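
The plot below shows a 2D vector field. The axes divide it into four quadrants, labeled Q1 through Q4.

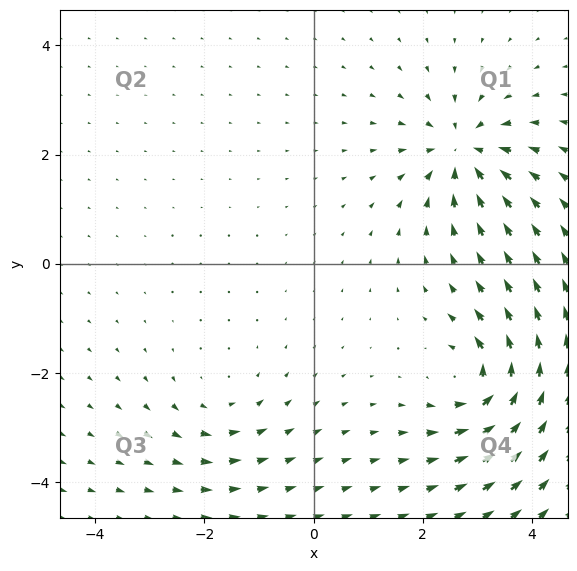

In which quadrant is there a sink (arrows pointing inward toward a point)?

Q1

The sink sits at approximately (2.7, 2.1), which lies in quadrant Q1. The divergence there is about -5, negative as expected for a sink.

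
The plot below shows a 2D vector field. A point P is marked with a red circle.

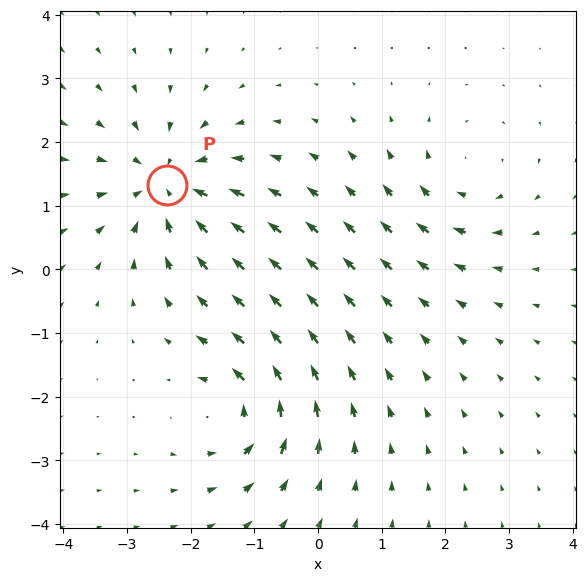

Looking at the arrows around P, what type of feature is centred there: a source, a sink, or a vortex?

At P (-2.4, 1.3) the arrows converge inward. Divergence about -5, curl ≈0 — negative divergence with near-zero curl is a sink.

sink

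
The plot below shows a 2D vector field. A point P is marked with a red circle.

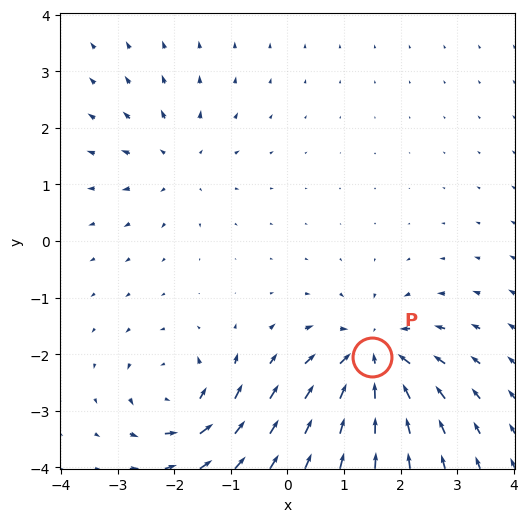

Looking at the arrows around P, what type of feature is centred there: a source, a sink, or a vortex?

sink

At P (1.5, -2.1) the arrows converge inward. Divergence about -5, curl ≈0 — negative divergence with near-zero curl is a sink.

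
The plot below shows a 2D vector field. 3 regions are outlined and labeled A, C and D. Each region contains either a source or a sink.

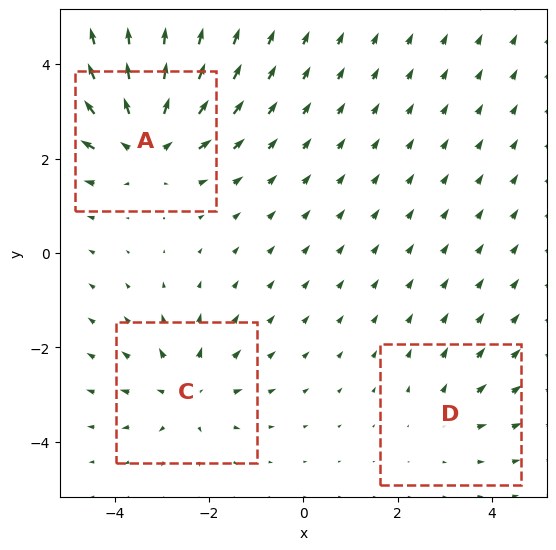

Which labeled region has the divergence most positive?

A

Divergence at each region's feature centre — A: about +5, C: about +3, D: about +2. Region A is most positive.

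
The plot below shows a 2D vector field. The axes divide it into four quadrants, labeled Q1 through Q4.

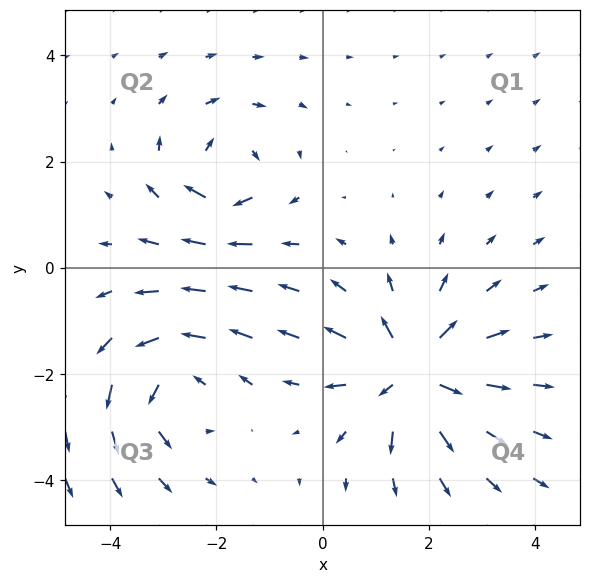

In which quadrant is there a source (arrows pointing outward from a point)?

Q4

The source sits at approximately (1.7, -2.0), which lies in quadrant Q4. The divergence there is about +6, positive as expected for a source.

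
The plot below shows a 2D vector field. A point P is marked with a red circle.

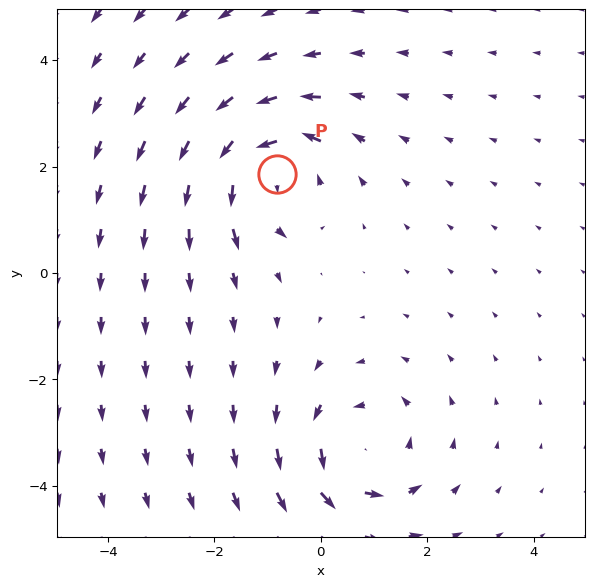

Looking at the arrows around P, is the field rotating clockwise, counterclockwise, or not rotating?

counterclockwise

Near P at (-0.8, 1.9) the arrows circulate counterclockwise. The curl (z-component) there is about +6; positive curl means counterclockwise rotation.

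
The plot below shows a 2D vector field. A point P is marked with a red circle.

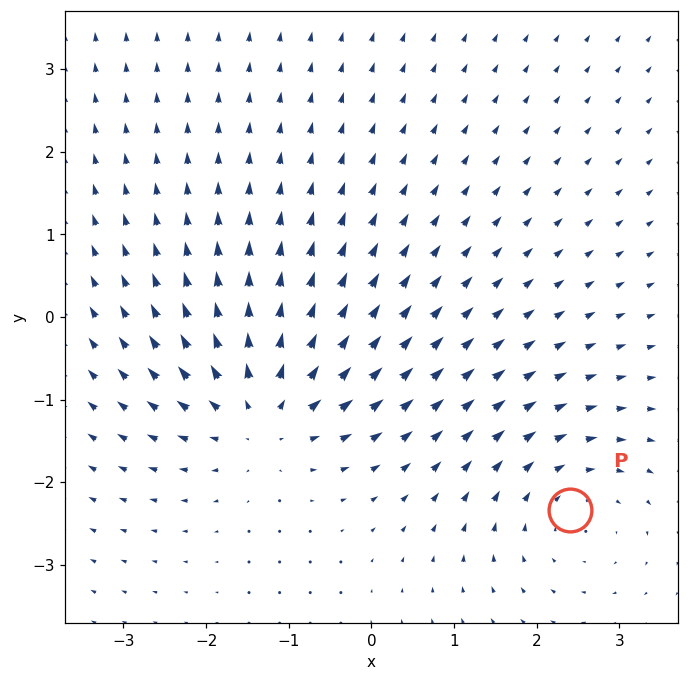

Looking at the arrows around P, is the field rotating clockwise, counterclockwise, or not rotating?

clockwise

Near P at (2.4, -2.3) the arrows circulate clockwise. The curl (z-component) there is about -3; negative curl means clockwise rotation.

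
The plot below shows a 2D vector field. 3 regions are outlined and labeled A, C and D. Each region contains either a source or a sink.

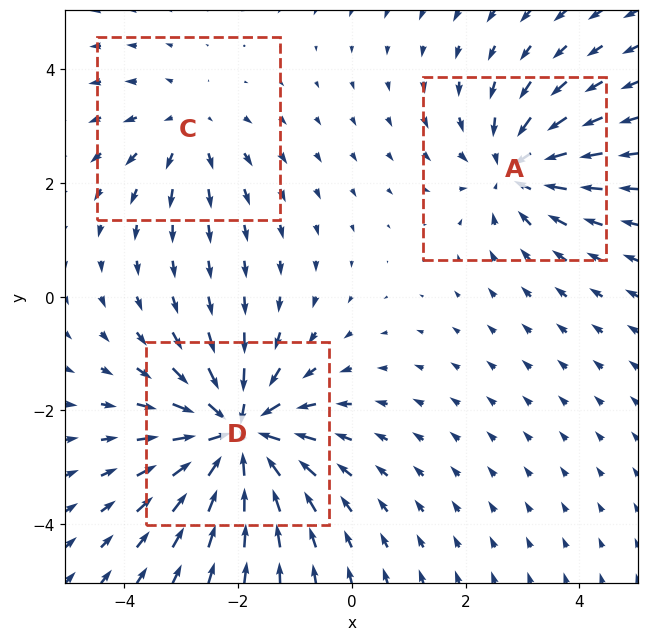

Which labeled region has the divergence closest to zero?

C

Divergence at each region's feature centre — A: about -3, C: about +2, D: about -5. Region C is closest to zero.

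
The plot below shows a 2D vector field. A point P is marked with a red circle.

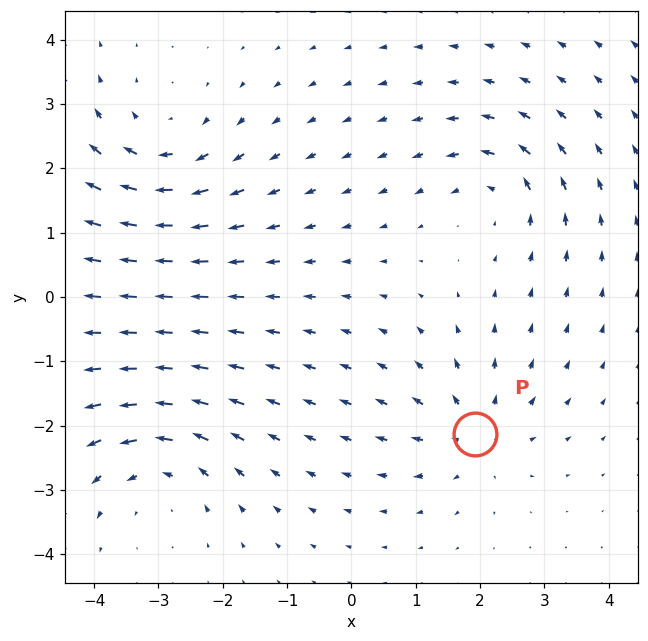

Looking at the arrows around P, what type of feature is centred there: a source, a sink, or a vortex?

source

At P (1.9, -2.1) the arrows spread outward. Divergence about +5, curl ≈0 — positive divergence with near-zero curl is a source.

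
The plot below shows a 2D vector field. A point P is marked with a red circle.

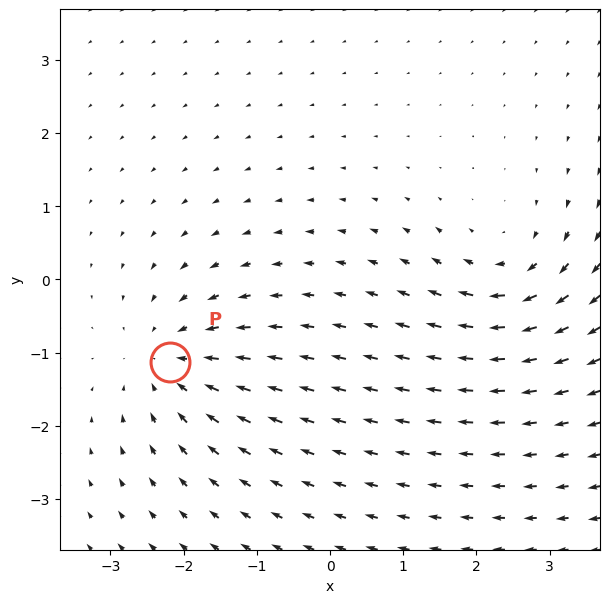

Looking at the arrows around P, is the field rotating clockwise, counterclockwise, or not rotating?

not rotating

Near P at (-2.2, -1.1) the arrows show no circulation. The curl there is ≈0.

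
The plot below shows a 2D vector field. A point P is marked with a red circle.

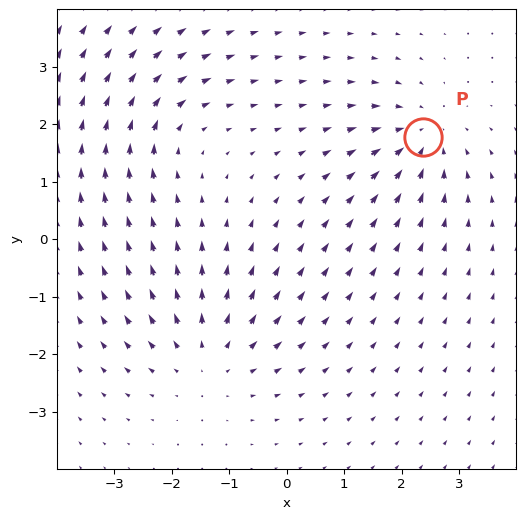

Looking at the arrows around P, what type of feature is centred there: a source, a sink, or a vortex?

sink

At P (2.4, 1.8) the arrows converge inward. Divergence about -4, curl ≈0 — negative divergence with near-zero curl is a sink.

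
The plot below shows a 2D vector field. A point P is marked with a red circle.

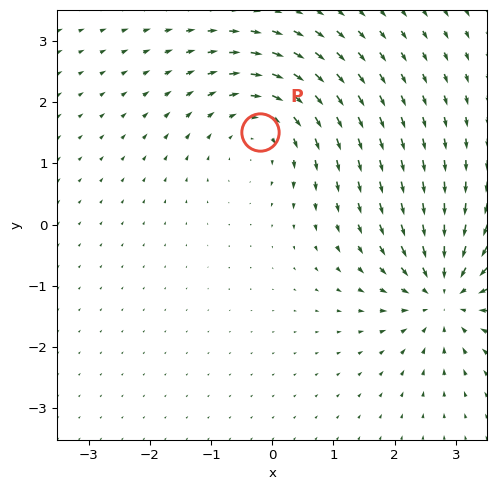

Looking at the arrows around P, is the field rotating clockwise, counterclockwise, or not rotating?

Near P at (-0.2, 1.5) the arrows circulate clockwise. The curl (z-component) there is about -4; negative curl means clockwise rotation.

clockwise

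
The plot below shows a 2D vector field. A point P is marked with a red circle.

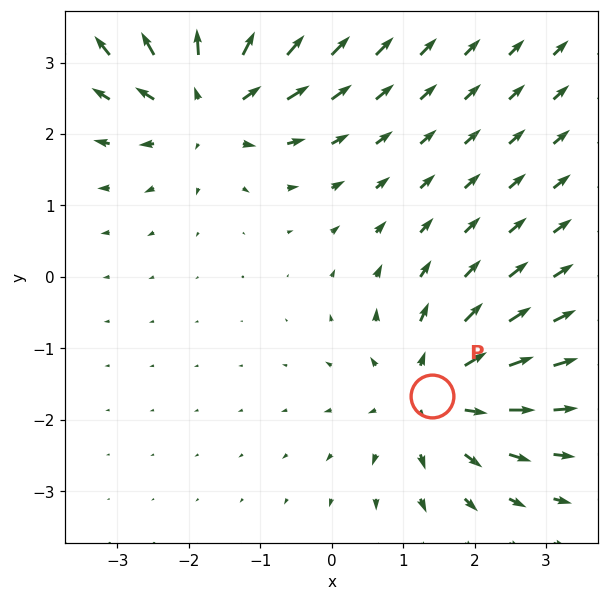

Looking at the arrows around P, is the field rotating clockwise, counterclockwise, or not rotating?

not rotating

Near P at (1.4, -1.7) the arrows show no circulation. The curl there is ≈0.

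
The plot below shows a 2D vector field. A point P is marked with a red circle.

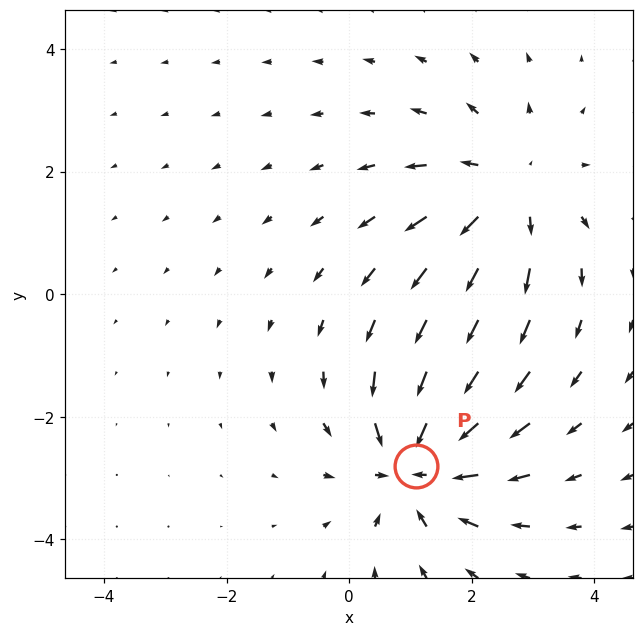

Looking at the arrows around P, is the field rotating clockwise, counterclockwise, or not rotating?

Near P at (1.1, -2.8) the arrows show no circulation. The curl there is ≈0.

not rotating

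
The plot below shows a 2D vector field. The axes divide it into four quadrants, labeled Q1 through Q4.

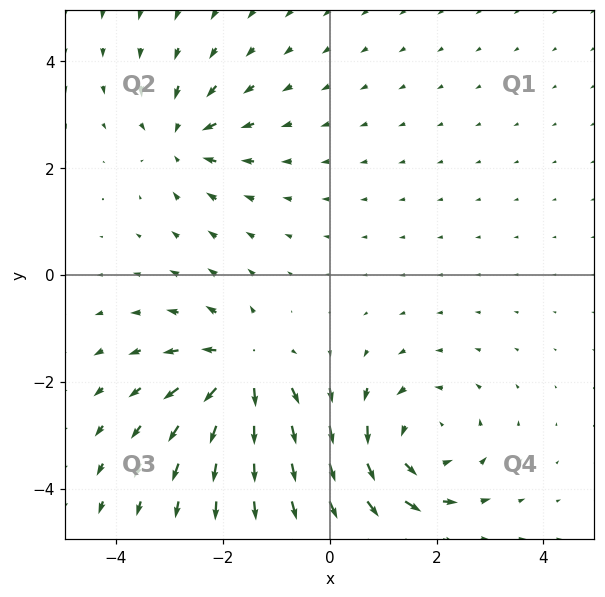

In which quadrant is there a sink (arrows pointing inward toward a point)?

The sink sits at approximately (-2.8, 2.6), which lies in quadrant Q2. The divergence there is about -4, negative as expected for a sink.

Q2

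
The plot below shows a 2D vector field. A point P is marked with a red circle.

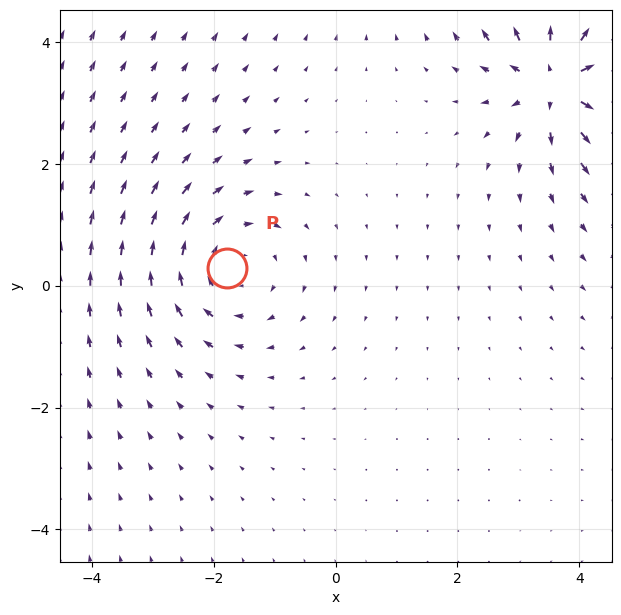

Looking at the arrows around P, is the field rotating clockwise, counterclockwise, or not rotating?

Near P at (-1.8, 0.3) the arrows circulate clockwise. The curl (z-component) there is about -3; negative curl means clockwise rotation.

clockwise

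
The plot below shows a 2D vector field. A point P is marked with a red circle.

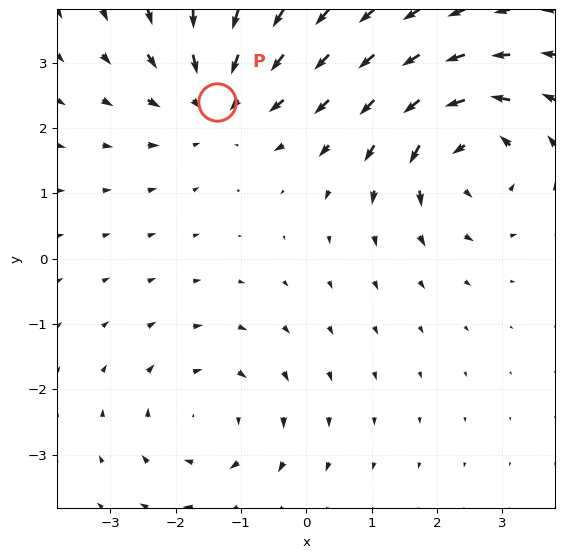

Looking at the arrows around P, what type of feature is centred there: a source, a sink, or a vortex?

sink

At P (-1.4, 2.4) the arrows converge inward. Divergence about -4, curl ≈0 — negative divergence with near-zero curl is a sink.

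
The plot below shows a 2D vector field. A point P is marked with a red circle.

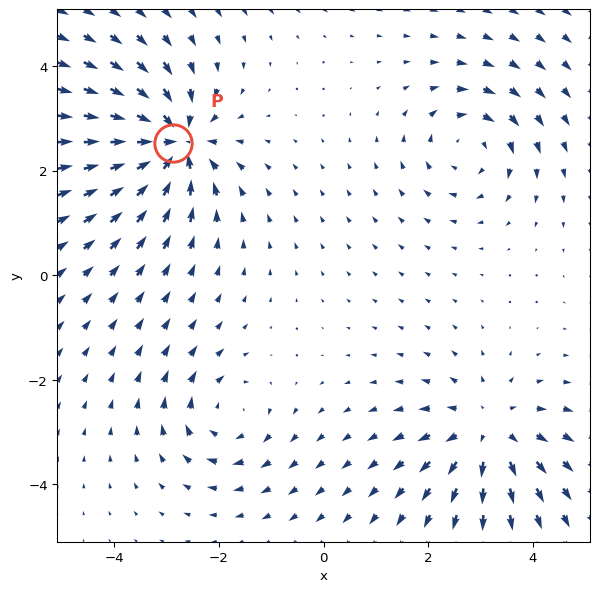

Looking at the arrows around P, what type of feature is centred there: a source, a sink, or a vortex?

sink

At P (-2.9, 2.5) the arrows converge inward. Divergence about -7, curl ≈0 — negative divergence with near-zero curl is a sink.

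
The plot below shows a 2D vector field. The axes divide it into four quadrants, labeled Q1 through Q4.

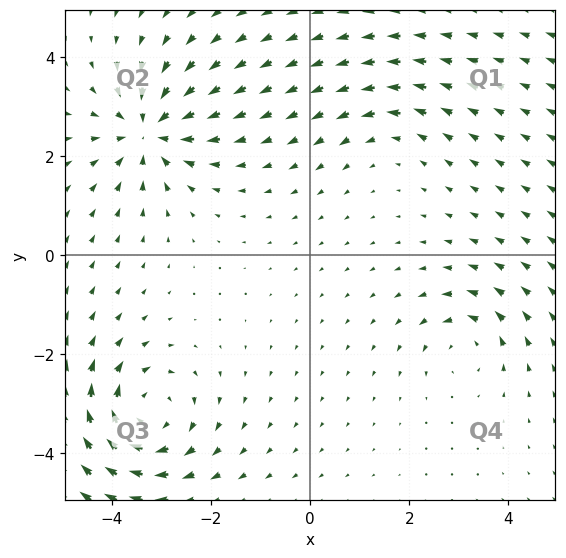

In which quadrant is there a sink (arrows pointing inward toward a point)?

Q2

The sink sits at approximately (-3.2, 2.5), which lies in quadrant Q2. The divergence there is about -5, negative as expected for a sink.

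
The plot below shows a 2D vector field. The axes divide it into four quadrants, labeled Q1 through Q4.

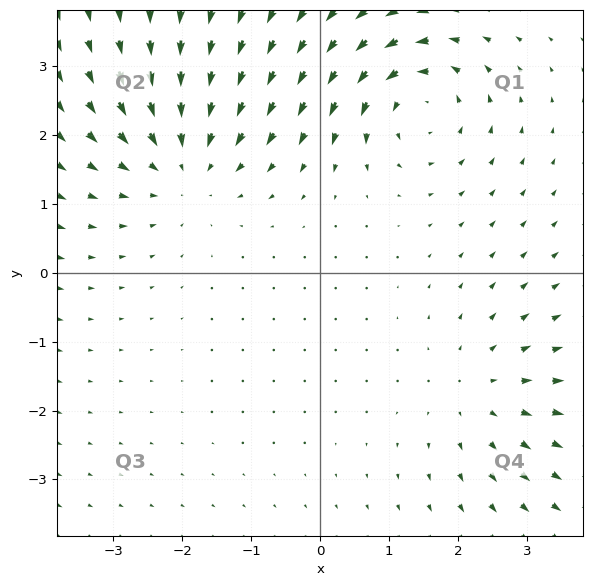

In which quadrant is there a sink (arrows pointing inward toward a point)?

Q2

The sink sits at approximately (-2.0, 1.6), which lies in quadrant Q2. The divergence there is about -4, negative as expected for a sink.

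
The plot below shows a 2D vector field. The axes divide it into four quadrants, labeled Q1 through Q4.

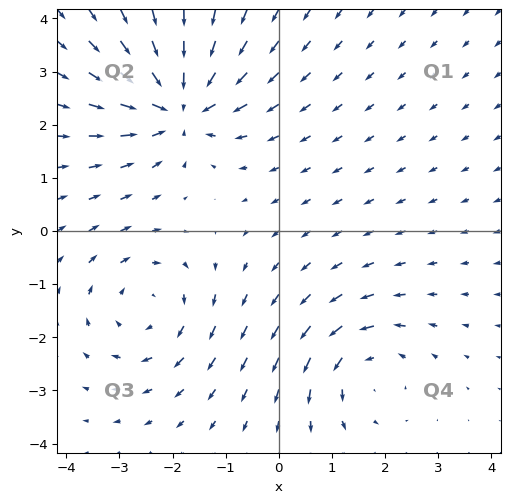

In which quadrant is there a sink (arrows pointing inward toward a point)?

The sink sits at approximately (-1.9, 2.4), which lies in quadrant Q2. The divergence there is about -5, negative as expected for a sink.

Q2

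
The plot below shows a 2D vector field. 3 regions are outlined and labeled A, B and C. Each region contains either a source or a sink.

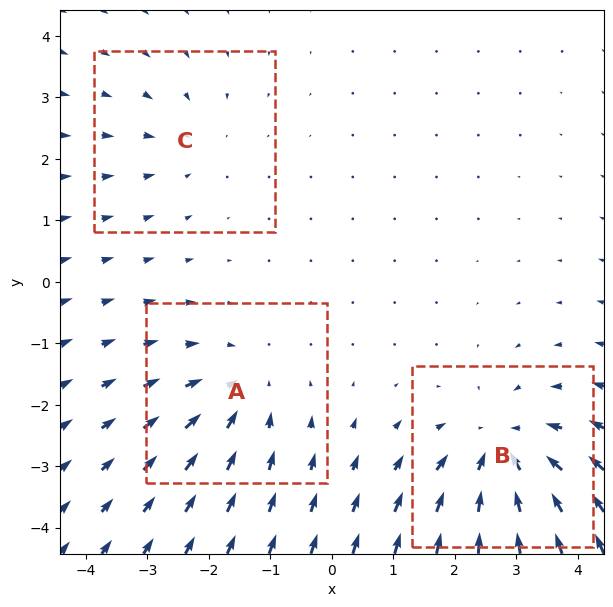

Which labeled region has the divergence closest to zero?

Divergence at each region's feature centre — A: about -3, B: about -4, C: about -2. Region C is closest to zero.

C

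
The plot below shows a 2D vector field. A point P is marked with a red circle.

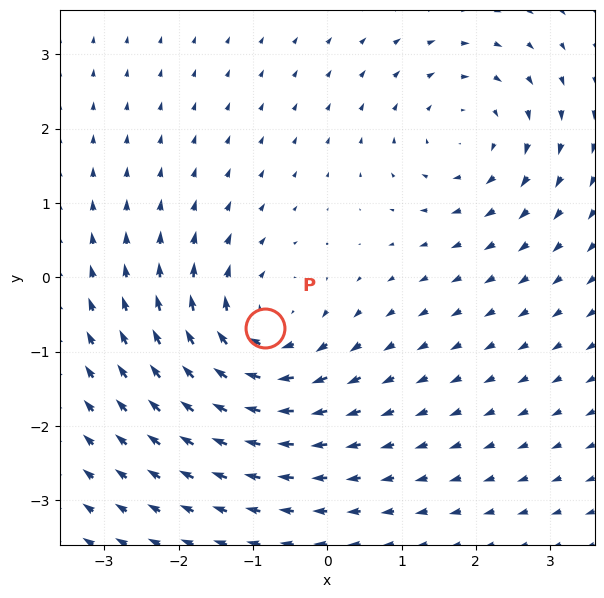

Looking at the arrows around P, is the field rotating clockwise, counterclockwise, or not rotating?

clockwise

Near P at (-0.8, -0.7) the arrows circulate clockwise. The curl (z-component) there is about -6; negative curl means clockwise rotation.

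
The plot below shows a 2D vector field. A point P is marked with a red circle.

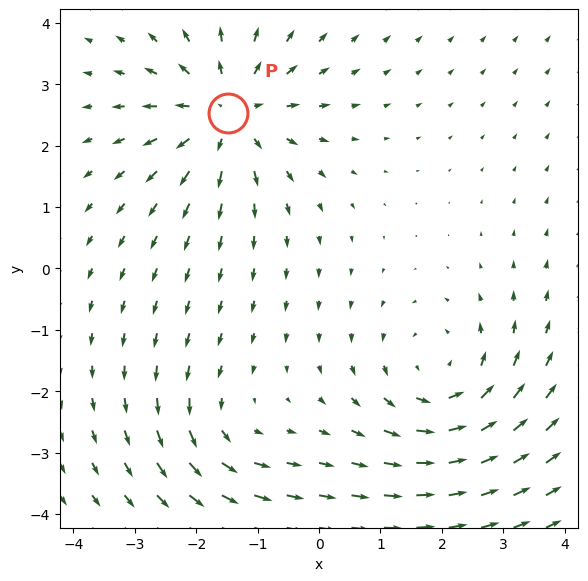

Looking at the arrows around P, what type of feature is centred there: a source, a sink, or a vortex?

At P (-1.5, 2.5) the arrows spread outward. Divergence about +5, curl ≈0 — positive divergence with near-zero curl is a source.

source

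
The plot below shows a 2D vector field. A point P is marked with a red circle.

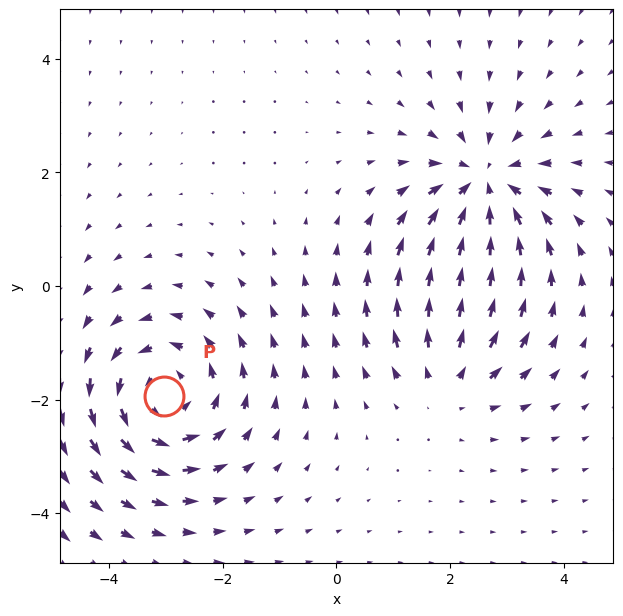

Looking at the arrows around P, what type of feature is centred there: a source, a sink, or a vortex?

vortex

At P (-3.0, -1.9) the arrows circulate counterclockwise. Divergence ≈0, curl about +4 — near-zero divergence with nonzero curl is a vortex.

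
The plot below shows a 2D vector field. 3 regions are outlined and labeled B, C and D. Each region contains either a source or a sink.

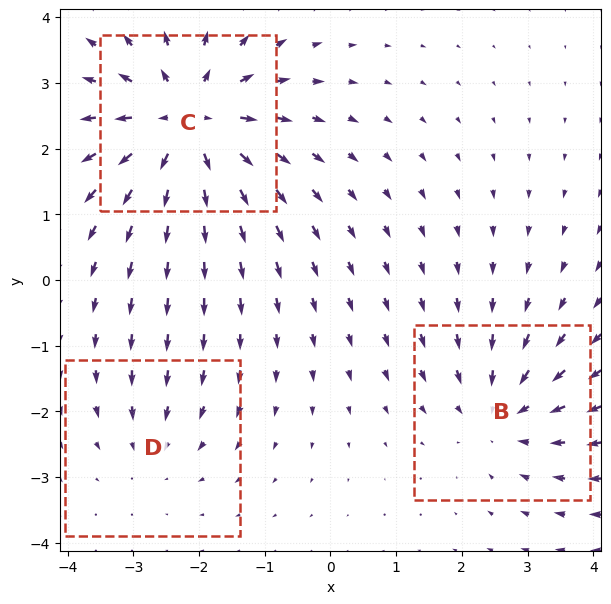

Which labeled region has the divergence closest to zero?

D

Divergence at each region's feature centre — B: about -3, C: about +5, D: about -2. Region D is closest to zero.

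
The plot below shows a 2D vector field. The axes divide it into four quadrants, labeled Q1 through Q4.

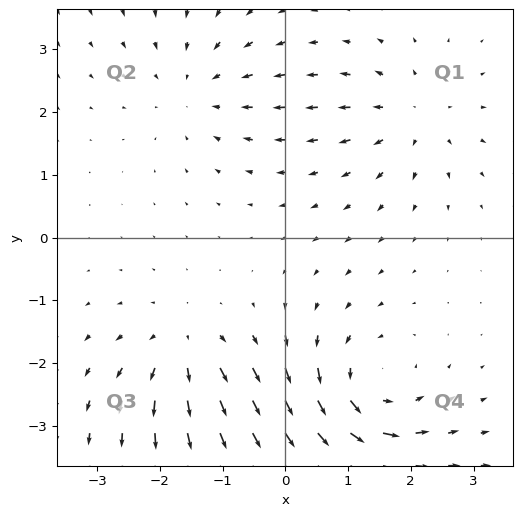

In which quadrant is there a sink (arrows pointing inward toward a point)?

Q2

The sink sits at approximately (-1.4, 2.4), which lies in quadrant Q2. The divergence there is about -3, negative as expected for a sink.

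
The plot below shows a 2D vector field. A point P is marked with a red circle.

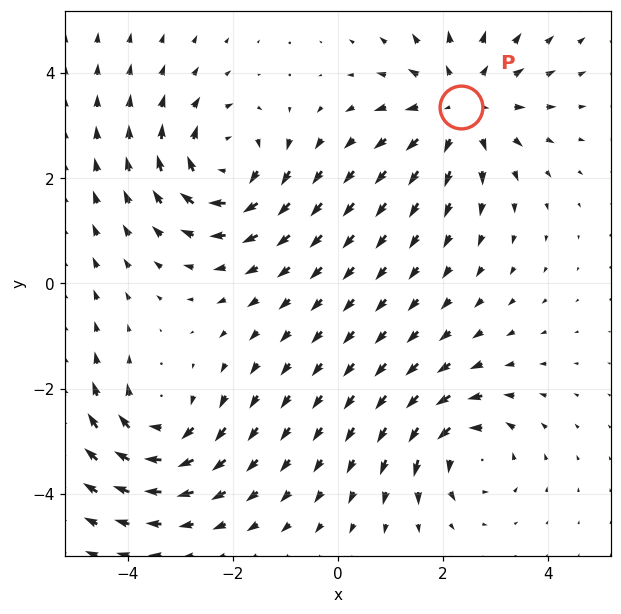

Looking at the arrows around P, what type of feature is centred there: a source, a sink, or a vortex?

source

At P (2.4, 3.4) the arrows spread outward. Divergence about +4, curl ≈0 — positive divergence with near-zero curl is a source.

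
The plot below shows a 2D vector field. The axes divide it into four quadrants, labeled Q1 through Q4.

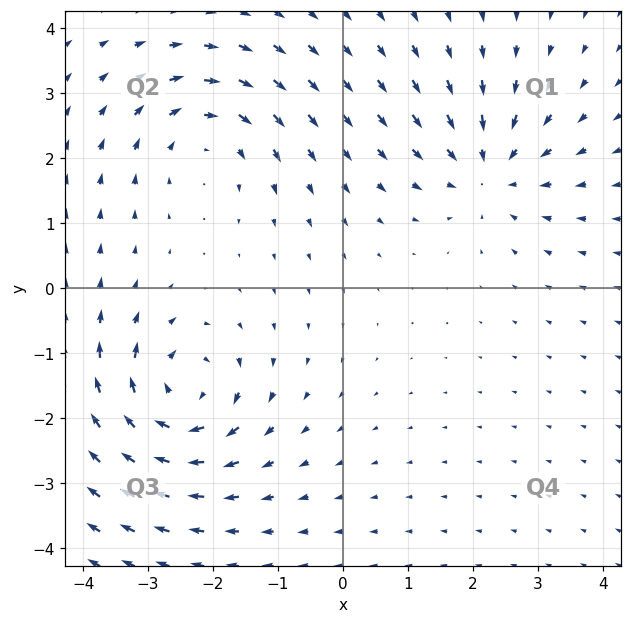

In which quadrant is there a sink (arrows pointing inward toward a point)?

Q1

The sink sits at approximately (2.3, 1.8), which lies in quadrant Q1. The divergence there is about -3, negative as expected for a sink.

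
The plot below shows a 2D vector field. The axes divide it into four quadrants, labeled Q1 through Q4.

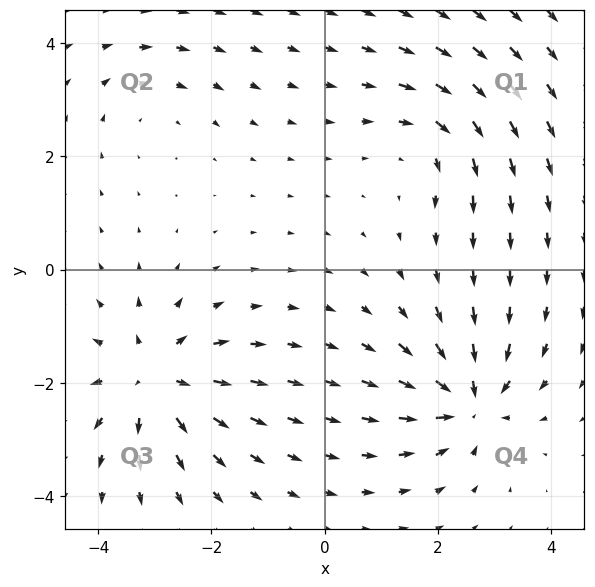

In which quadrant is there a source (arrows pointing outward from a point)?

Q3

The source sits at approximately (-3.0, -1.9), which lies in quadrant Q3. The divergence there is about +5, positive as expected for a source.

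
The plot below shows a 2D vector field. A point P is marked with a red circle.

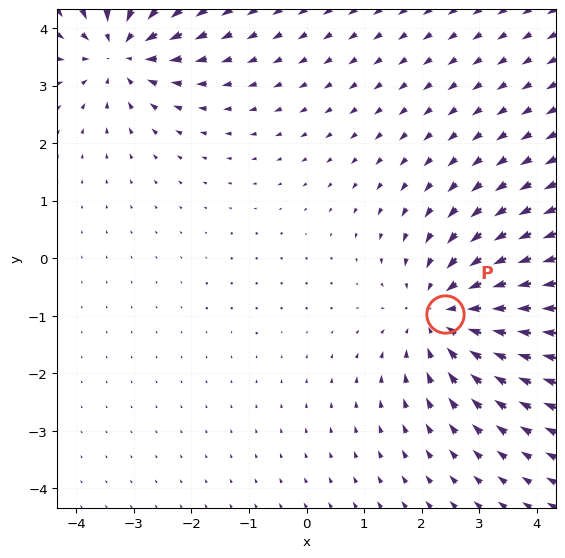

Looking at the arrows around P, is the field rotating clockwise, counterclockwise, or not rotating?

not rotating

Near P at (2.4, -1.0) the arrows show no circulation. The curl there is ≈0.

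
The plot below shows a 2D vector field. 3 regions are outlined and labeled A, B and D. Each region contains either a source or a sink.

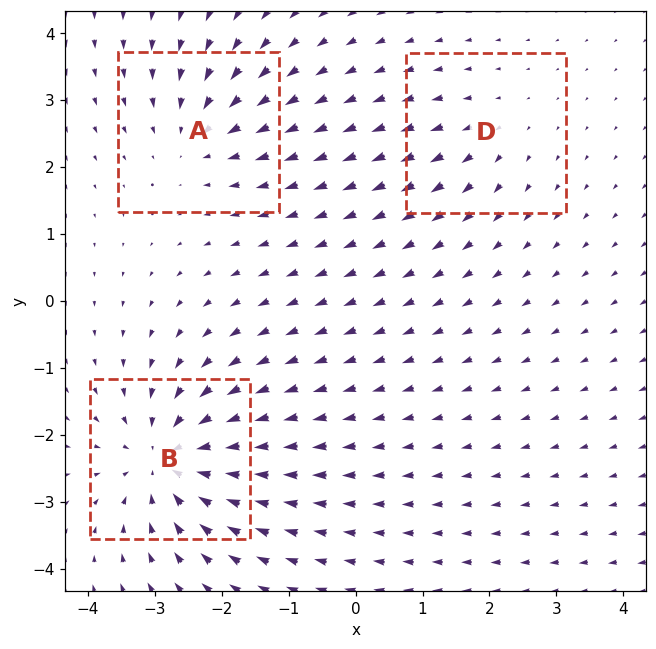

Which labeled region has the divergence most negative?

Divergence at each region's feature centre — A: about -3, B: about -6, D: about +2. Region B is most negative.

B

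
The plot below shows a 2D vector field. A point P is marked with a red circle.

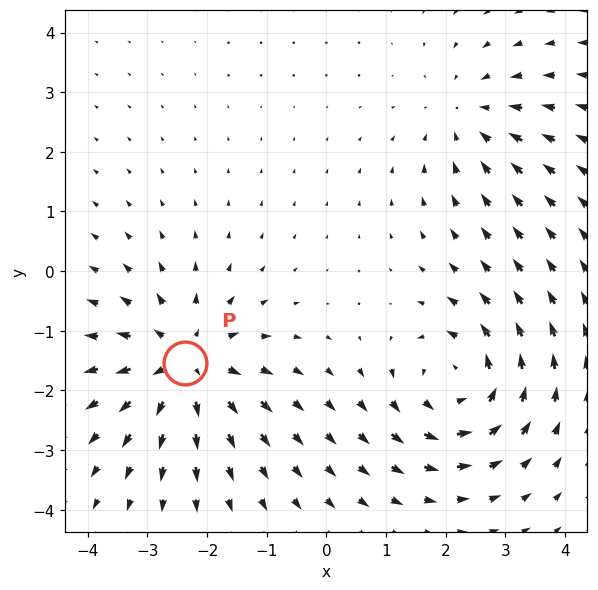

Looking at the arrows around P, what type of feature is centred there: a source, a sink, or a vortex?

source

At P (-2.4, -1.5) the arrows spread outward. Divergence about +4, curl ≈0 — positive divergence with near-zero curl is a source.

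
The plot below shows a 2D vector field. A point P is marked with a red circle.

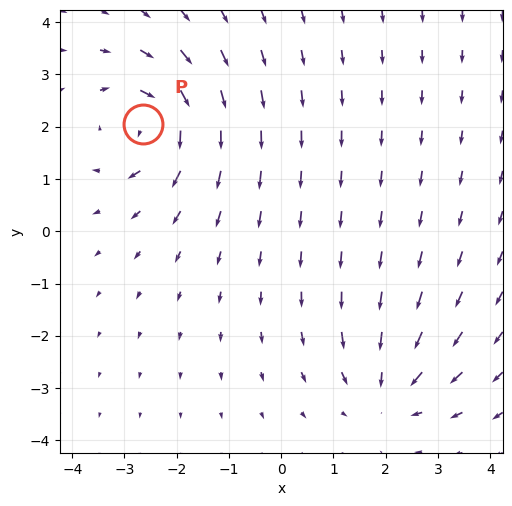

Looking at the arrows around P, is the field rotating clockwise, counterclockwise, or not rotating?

Near P at (-2.6, 2.0) the arrows circulate clockwise. The curl (z-component) there is about -5; negative curl means clockwise rotation.

clockwise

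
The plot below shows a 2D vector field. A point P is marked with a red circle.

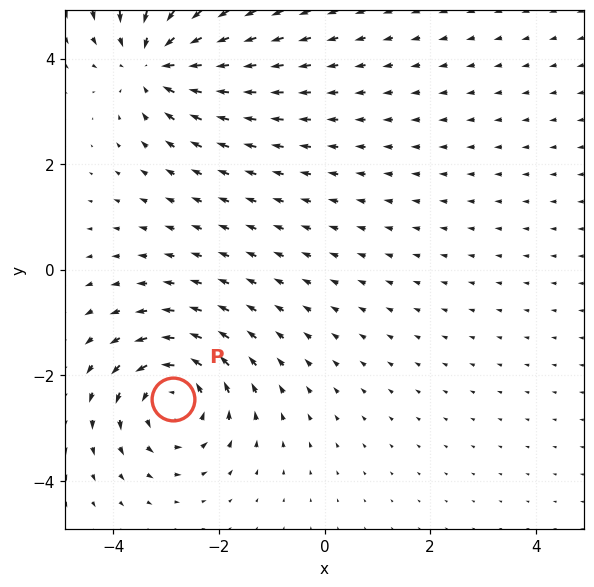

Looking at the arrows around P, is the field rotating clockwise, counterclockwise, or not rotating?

Near P at (-2.9, -2.4) the arrows circulate counterclockwise. The curl (z-component) there is about +4; positive curl means counterclockwise rotation.

counterclockwise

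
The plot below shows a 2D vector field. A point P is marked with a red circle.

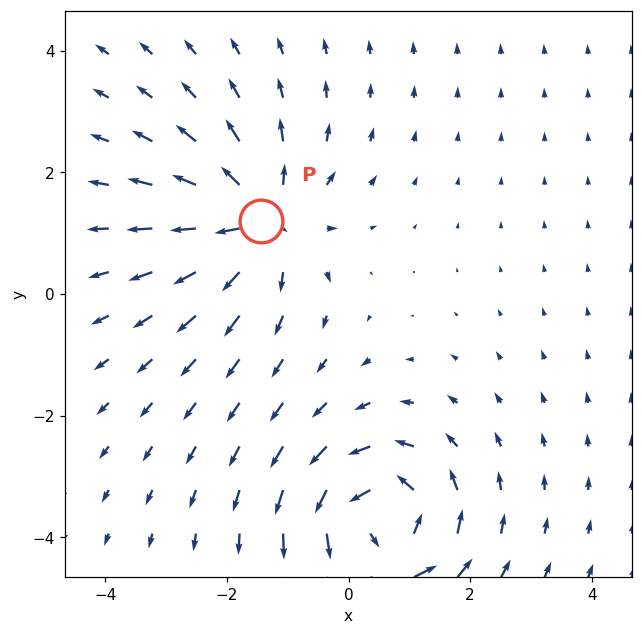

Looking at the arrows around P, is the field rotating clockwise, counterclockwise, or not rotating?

Near P at (-1.4, 1.2) the arrows show no circulation. The curl there is ≈0.

not rotating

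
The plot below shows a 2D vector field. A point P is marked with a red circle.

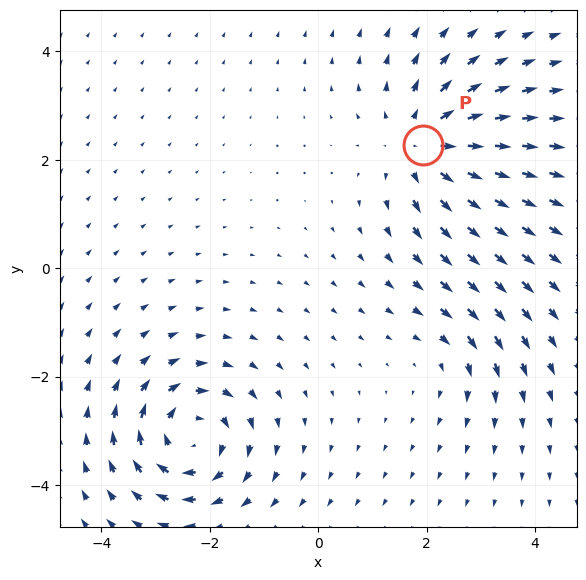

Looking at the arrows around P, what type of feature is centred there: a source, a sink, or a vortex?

source

At P (1.9, 2.3) the arrows spread outward. Divergence about +5, curl ≈0 — positive divergence with near-zero curl is a source.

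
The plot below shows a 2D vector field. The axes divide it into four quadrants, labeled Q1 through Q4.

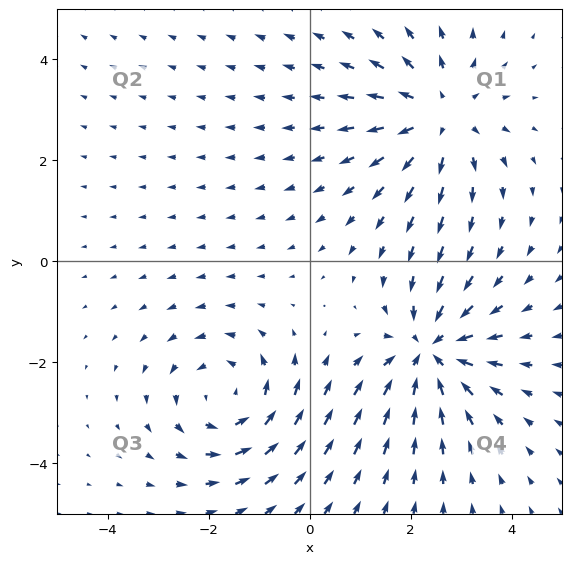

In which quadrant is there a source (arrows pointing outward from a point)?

Q1

The source sits at approximately (2.6, 2.9), which lies in quadrant Q1. The divergence there is about +4, positive as expected for a source.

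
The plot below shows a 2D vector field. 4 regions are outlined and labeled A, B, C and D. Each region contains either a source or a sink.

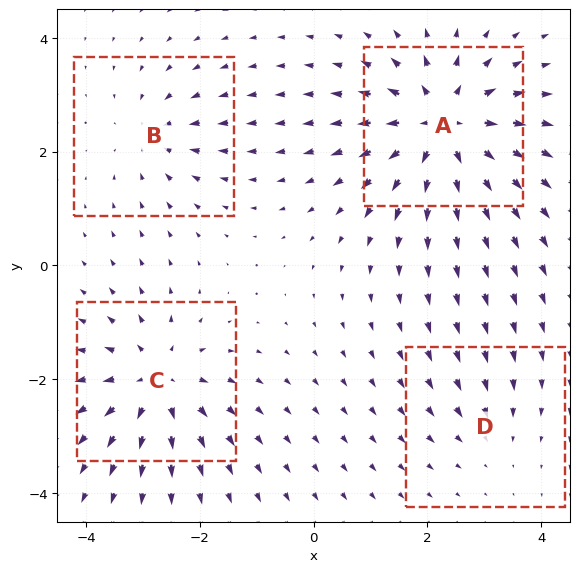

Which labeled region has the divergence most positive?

Divergence at each region's feature centre — A: about +7, B: about -3, C: about +5, D: about -2. Region A is most positive.

A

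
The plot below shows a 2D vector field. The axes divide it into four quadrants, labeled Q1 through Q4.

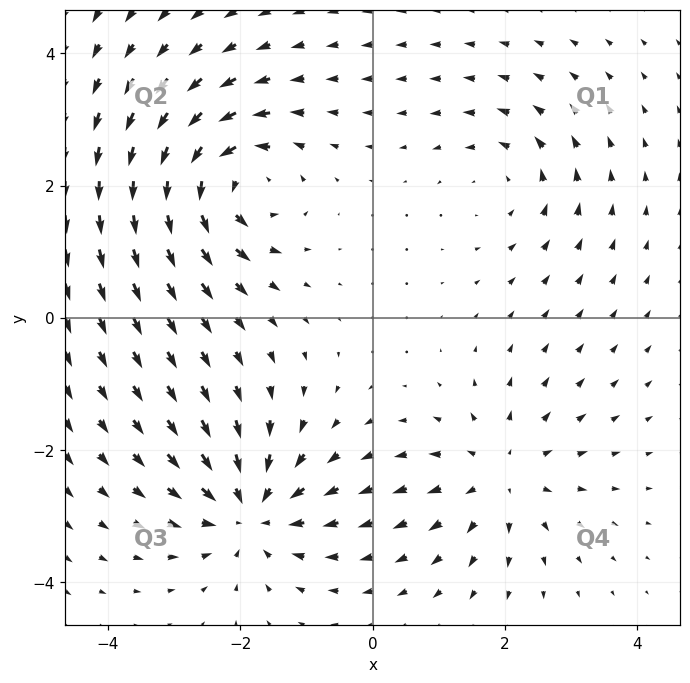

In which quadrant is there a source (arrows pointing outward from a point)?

Q4

The source sits at approximately (1.9, -2.4), which lies in quadrant Q4. The divergence there is about +4, positive as expected for a source.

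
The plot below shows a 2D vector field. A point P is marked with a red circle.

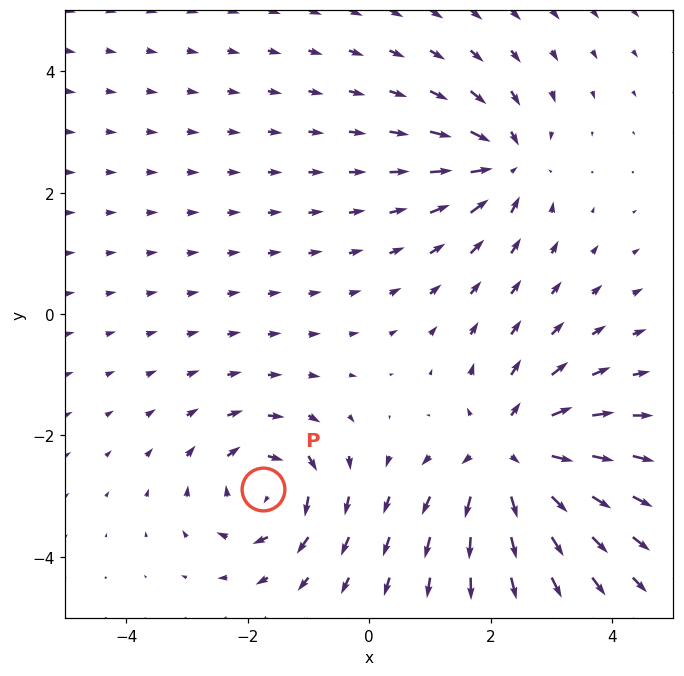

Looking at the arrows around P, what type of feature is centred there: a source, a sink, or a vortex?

At P (-1.8, -2.9) the arrows circulate clockwise. Divergence ≈0, curl about -5 — near-zero divergence with nonzero curl is a vortex.

vortex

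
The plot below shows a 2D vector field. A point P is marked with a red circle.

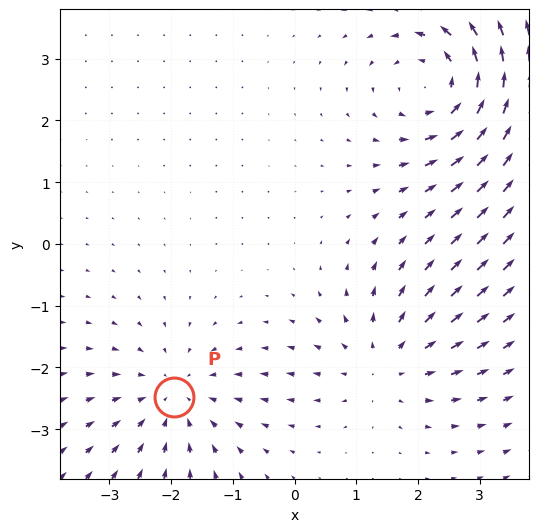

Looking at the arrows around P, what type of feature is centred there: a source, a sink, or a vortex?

sink

At P (-2.0, -2.5) the arrows converge inward. Divergence about -3, curl ≈0 — negative divergence with near-zero curl is a sink.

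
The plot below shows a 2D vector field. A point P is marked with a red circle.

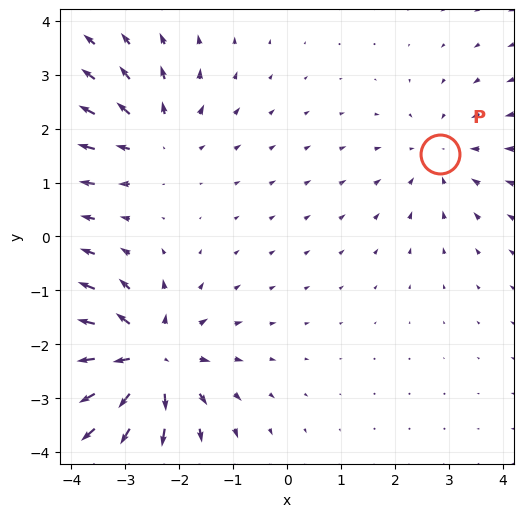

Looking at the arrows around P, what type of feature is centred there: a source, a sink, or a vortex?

At P (2.8, 1.5) the arrows converge inward. Divergence about -2, curl ≈0 — negative divergence with near-zero curl is a sink.

sink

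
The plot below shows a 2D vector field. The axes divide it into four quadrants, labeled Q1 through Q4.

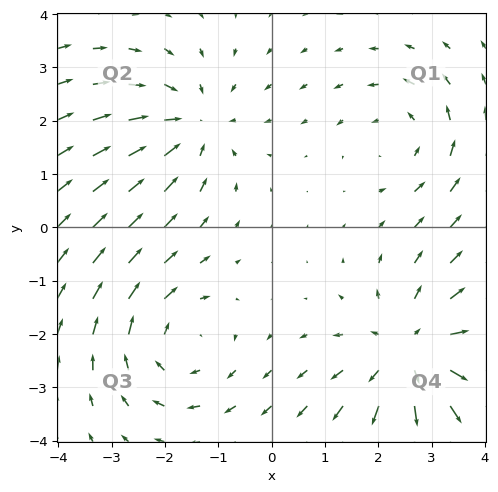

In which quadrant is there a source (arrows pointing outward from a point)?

Q4

The source sits at approximately (2.6, -2.4), which lies in quadrant Q4. The divergence there is about +3, positive as expected for a source.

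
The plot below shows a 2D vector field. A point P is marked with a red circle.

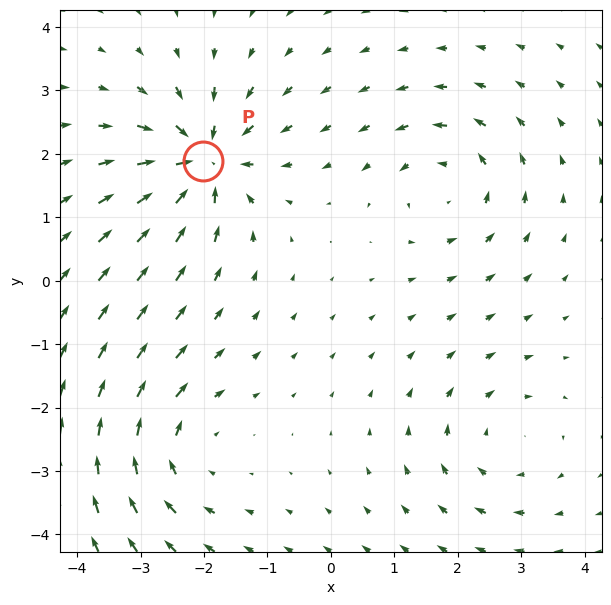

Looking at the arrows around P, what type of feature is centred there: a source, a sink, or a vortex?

At P (-2.0, 1.9) the arrows converge inward. Divergence about -7, curl ≈0 — negative divergence with near-zero curl is a sink.

sink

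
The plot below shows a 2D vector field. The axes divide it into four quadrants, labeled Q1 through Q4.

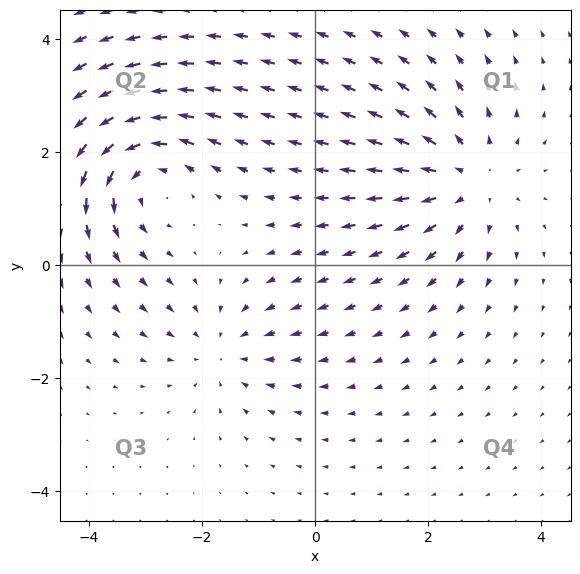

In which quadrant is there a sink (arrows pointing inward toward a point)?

The sink sits at approximately (-1.6, -1.5), which lies in quadrant Q3. The divergence there is about -2, negative as expected for a sink.

Q3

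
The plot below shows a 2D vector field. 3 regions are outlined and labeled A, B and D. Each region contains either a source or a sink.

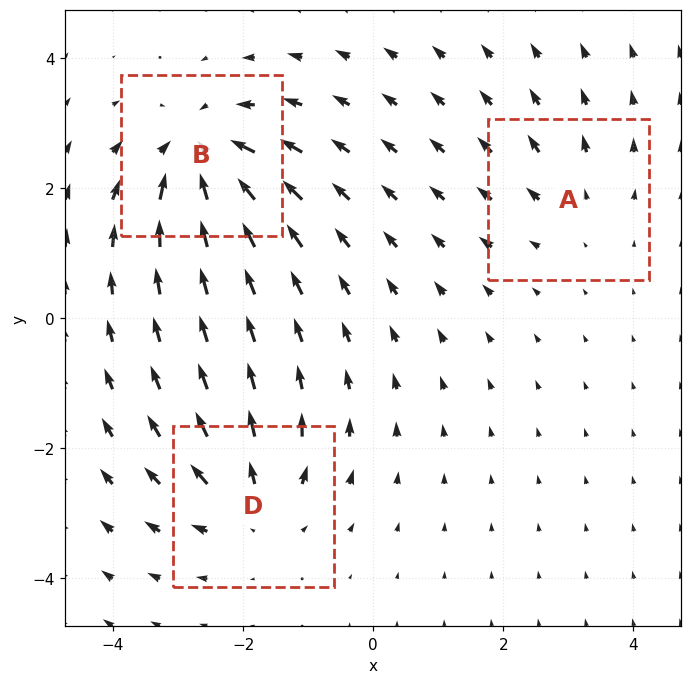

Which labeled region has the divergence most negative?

B

Divergence at each region's feature centre — A: about +2, B: about -5, D: about +4. Region B is most negative.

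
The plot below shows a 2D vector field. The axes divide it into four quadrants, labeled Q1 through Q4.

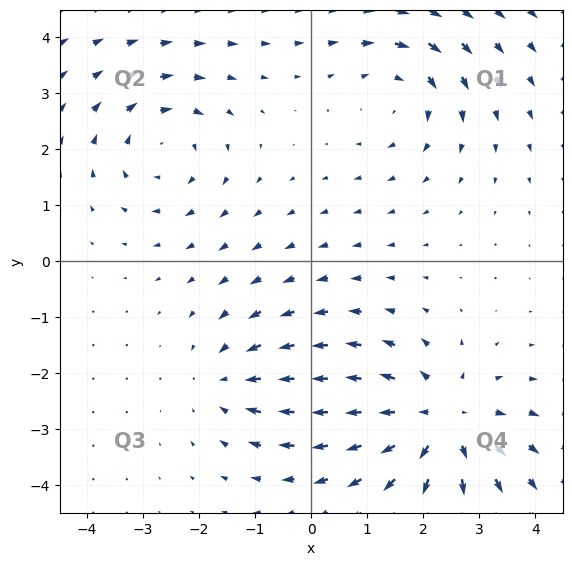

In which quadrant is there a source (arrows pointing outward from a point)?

Q4

The source sits at approximately (2.3, -2.9), which lies in quadrant Q4. The divergence there is about +4, positive as expected for a source.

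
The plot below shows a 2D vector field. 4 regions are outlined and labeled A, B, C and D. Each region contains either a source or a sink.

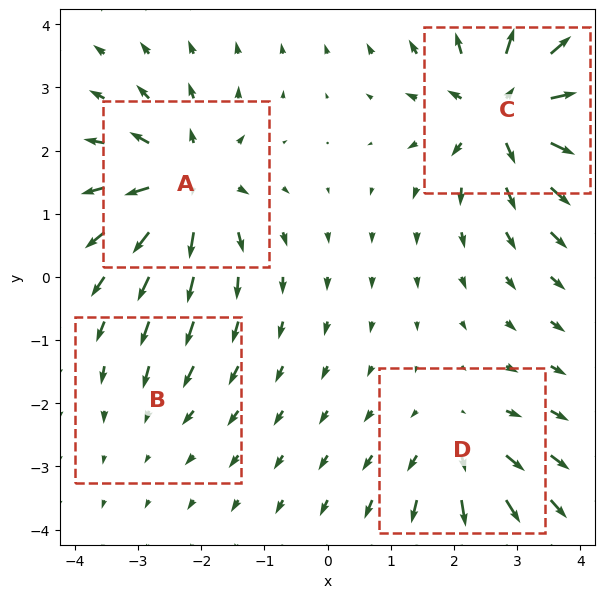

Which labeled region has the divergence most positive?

Divergence at each region's feature centre — A: about +6, B: about -2, C: about +8, D: about +4. Region C is most positive.

C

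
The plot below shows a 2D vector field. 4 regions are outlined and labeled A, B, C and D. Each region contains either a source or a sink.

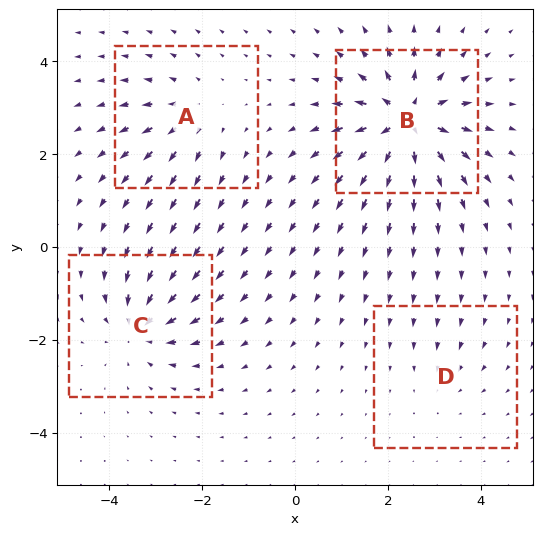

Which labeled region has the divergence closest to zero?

Divergence at each region's feature centre — A: about +4, B: about +9, C: about -6, D: about -2. Region D is closest to zero.

D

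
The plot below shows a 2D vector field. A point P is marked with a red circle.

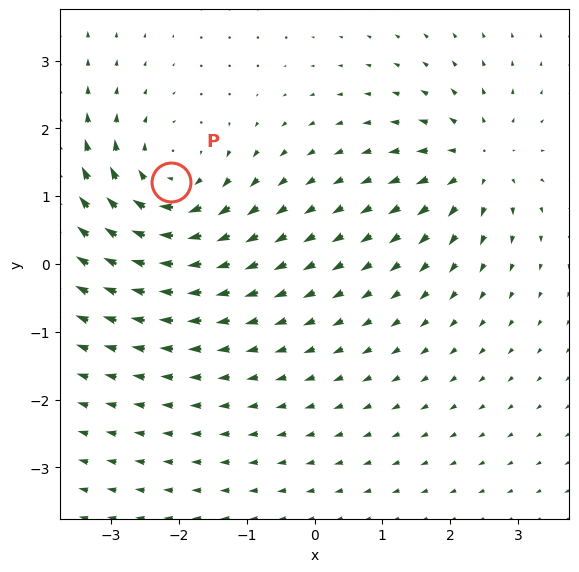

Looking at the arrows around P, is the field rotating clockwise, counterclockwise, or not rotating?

Near P at (-2.1, 1.2) the arrows circulate clockwise. The curl (z-component) there is about -5; negative curl means clockwise rotation.

clockwise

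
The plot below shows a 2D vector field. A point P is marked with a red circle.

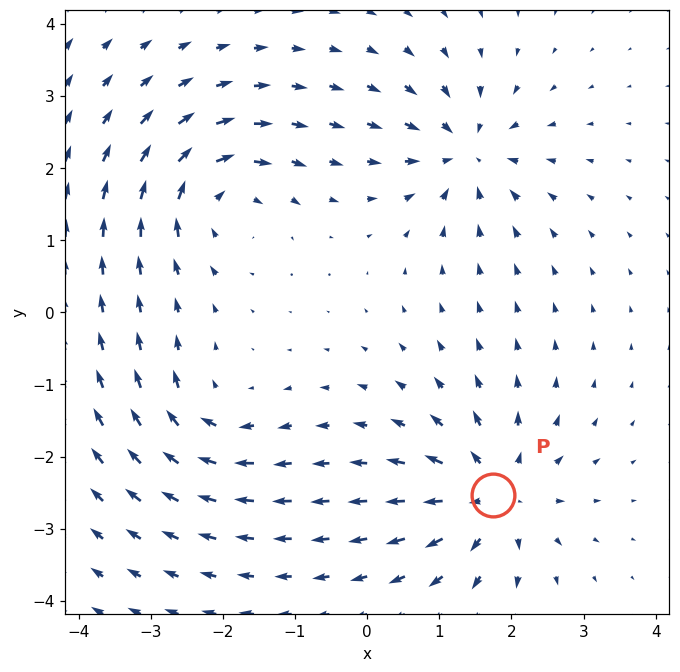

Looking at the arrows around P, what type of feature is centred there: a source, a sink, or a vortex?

At P (1.7, -2.5) the arrows spread outward. Divergence about +5, curl ≈0 — positive divergence with near-zero curl is a source.

source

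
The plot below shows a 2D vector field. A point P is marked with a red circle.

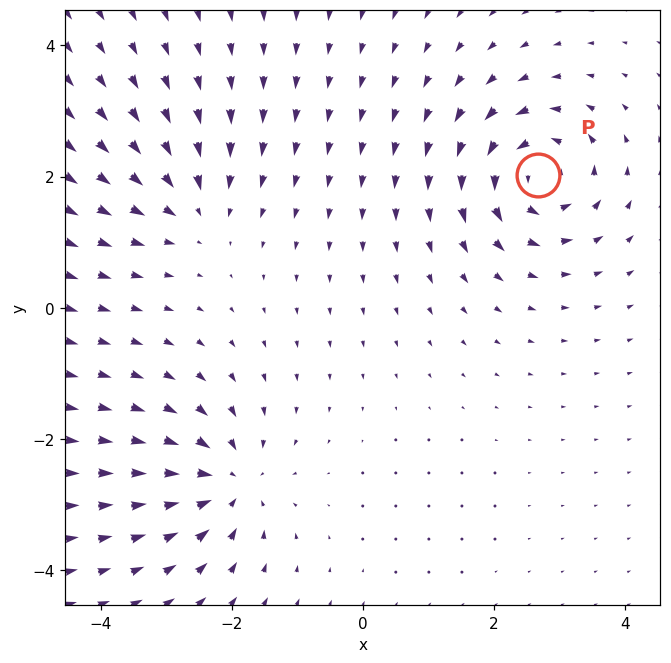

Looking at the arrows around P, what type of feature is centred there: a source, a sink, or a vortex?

At P (2.7, 2.0) the arrows circulate counterclockwise. Divergence ≈0, curl about +6 — near-zero divergence with nonzero curl is a vortex.

vortex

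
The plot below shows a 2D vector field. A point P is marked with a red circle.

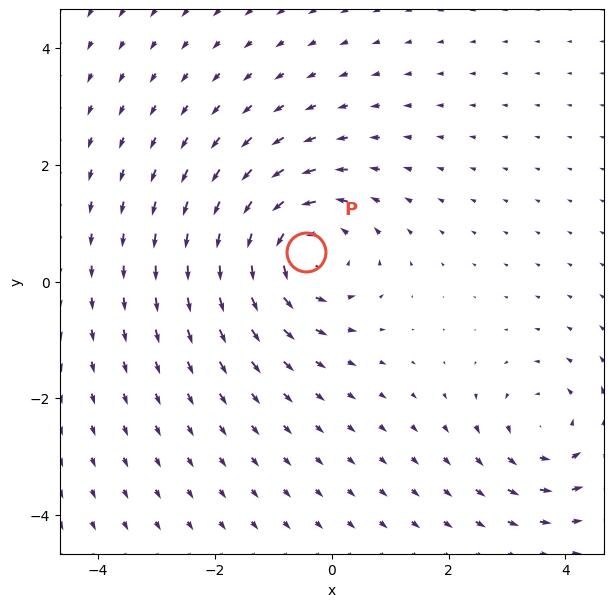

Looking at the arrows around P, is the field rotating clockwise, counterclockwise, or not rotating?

Near P at (-0.4, 0.5) the arrows circulate counterclockwise. The curl (z-component) there is about +4; positive curl means counterclockwise rotation.

counterclockwise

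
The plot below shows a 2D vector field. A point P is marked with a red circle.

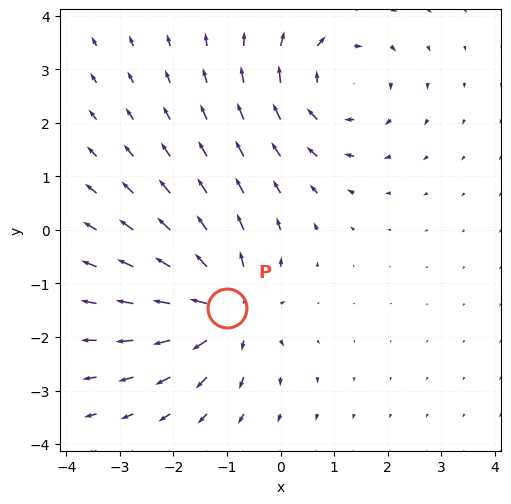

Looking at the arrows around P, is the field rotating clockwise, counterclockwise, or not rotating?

Near P at (-1.0, -1.5) the arrows show no circulation. The curl there is ≈0.

not rotating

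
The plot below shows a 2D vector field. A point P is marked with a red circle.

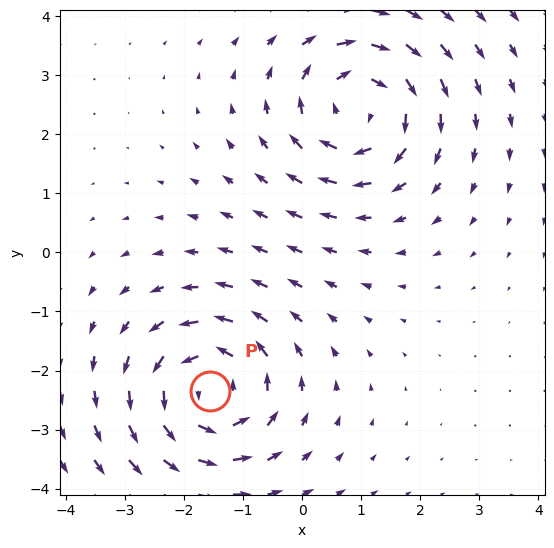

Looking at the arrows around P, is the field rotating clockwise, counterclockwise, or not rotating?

Near P at (-1.6, -2.3) the arrows circulate counterclockwise. The curl (z-component) there is about +5; positive curl means counterclockwise rotation.

counterclockwise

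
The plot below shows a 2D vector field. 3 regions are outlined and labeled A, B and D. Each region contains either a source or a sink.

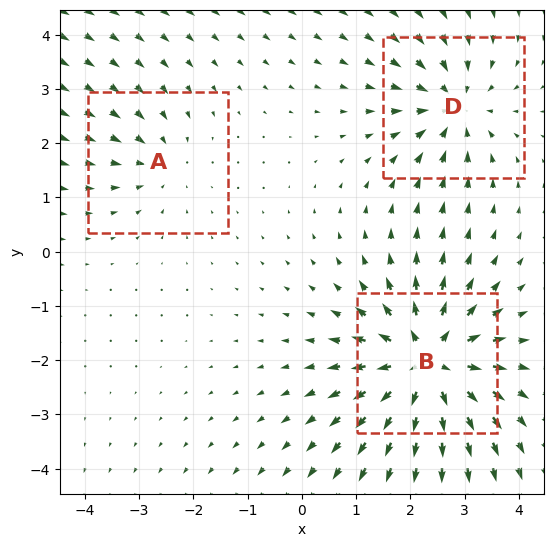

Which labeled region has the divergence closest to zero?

A

Divergence at each region's feature centre — A: about -2, B: about +6, D: about -4. Region A is closest to zero.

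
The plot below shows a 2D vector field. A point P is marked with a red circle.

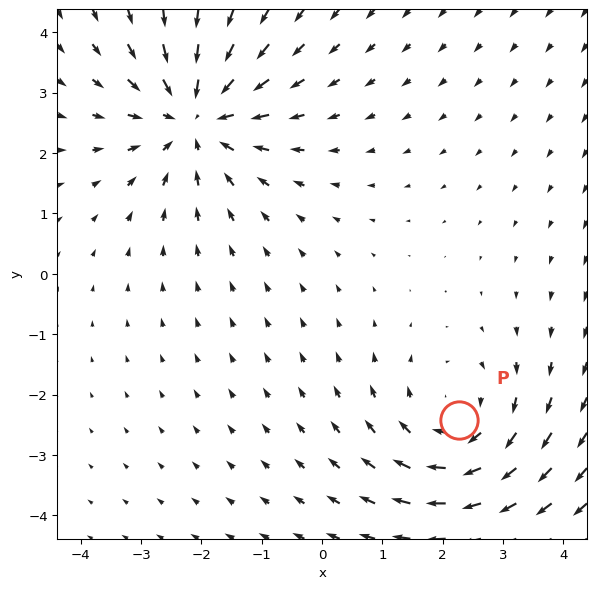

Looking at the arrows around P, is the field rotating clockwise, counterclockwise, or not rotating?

Near P at (2.3, -2.4) the arrows circulate clockwise. The curl (z-component) there is about -3; negative curl means clockwise rotation.

clockwise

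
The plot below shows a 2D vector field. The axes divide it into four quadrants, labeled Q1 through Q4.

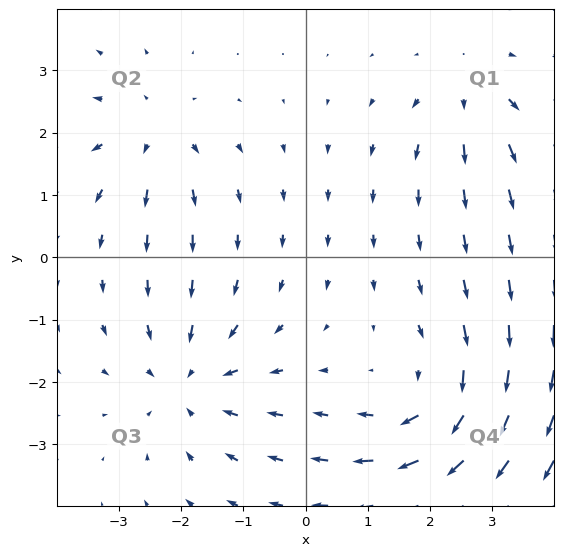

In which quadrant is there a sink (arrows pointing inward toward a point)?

The sink sits at approximately (-1.9, -2.0), which lies in quadrant Q3. The divergence there is about -4, negative as expected for a sink.

Q3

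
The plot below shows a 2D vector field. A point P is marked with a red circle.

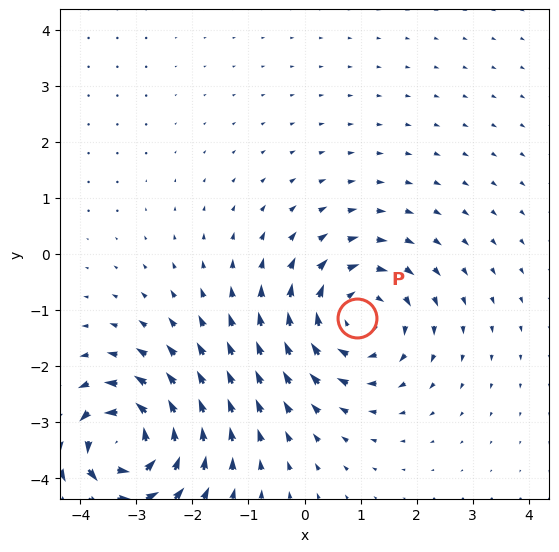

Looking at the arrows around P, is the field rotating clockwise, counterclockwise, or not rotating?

Near P at (0.9, -1.1) the arrows circulate clockwise. The curl (z-component) there is about -3; negative curl means clockwise rotation.

clockwise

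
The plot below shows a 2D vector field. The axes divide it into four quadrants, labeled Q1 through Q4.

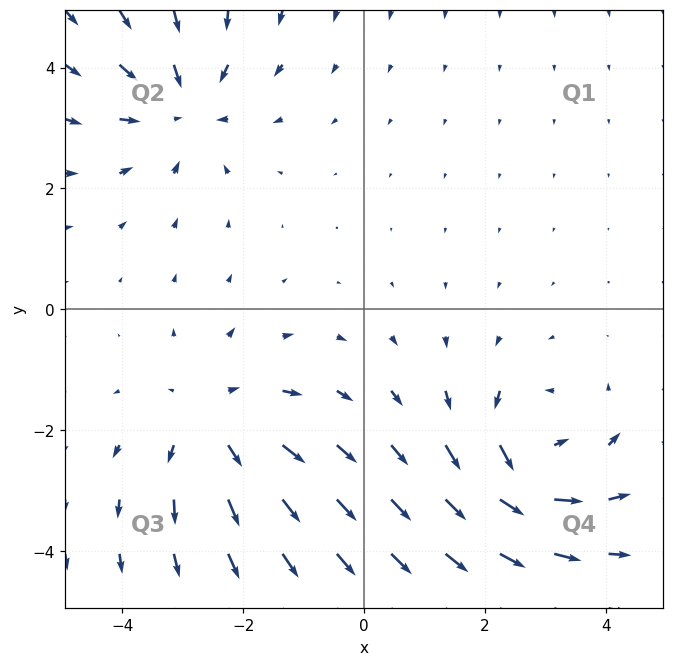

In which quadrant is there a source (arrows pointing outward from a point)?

Q3

The source sits at approximately (-2.5, -1.8), which lies in quadrant Q3. The divergence there is about +3, positive as expected for a source.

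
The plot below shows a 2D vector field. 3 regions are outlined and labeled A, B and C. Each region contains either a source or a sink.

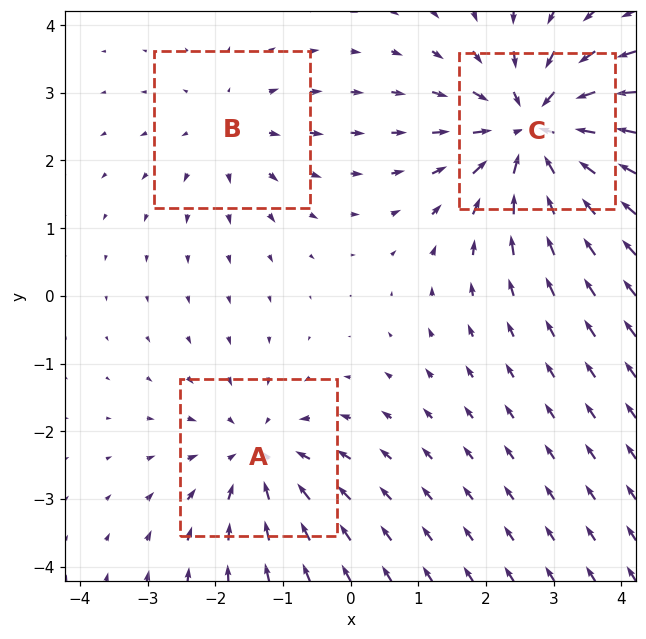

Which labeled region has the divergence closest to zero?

Divergence at each region's feature centre — A: about -3, B: about +2, C: about -5. Region B is closest to zero.

B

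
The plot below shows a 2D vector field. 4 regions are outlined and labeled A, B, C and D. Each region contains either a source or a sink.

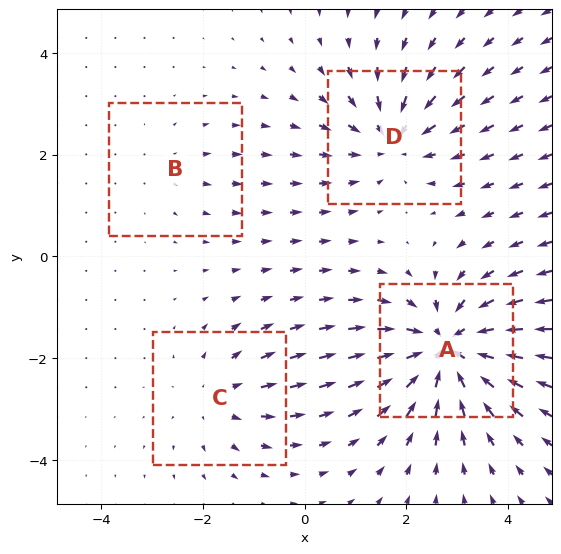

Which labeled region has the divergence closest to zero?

B

Divergence at each region's feature centre — A: about -7, B: about +2, C: about +3, D: about -5. Region B is closest to zero.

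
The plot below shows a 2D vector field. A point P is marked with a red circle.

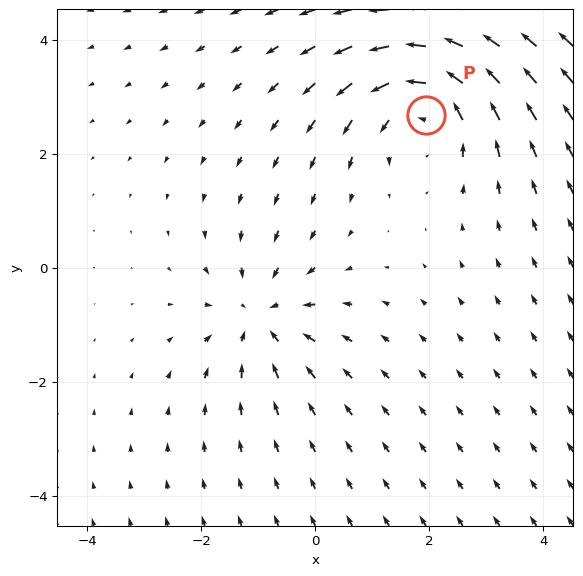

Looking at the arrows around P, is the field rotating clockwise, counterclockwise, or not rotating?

Near P at (1.9, 2.7) the arrows circulate counterclockwise. The curl (z-component) there is about +3; positive curl means counterclockwise rotation.

counterclockwise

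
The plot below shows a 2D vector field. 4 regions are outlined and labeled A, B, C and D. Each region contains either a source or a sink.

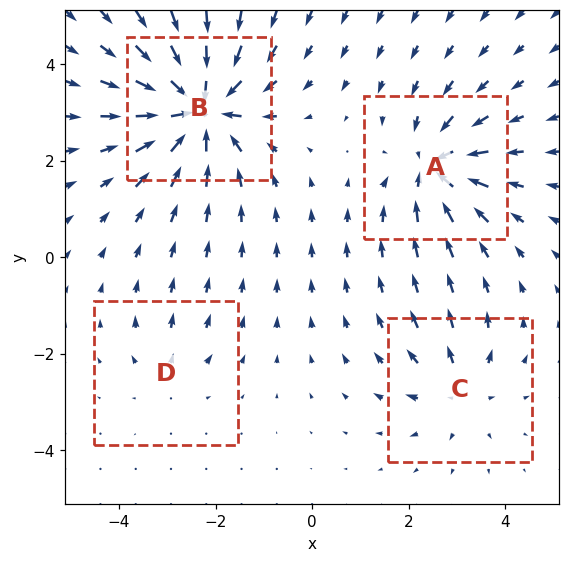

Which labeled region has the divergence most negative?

Divergence at each region's feature centre — A: about -6, B: about -9, C: about +4, D: about +2. Region B is most negative.

B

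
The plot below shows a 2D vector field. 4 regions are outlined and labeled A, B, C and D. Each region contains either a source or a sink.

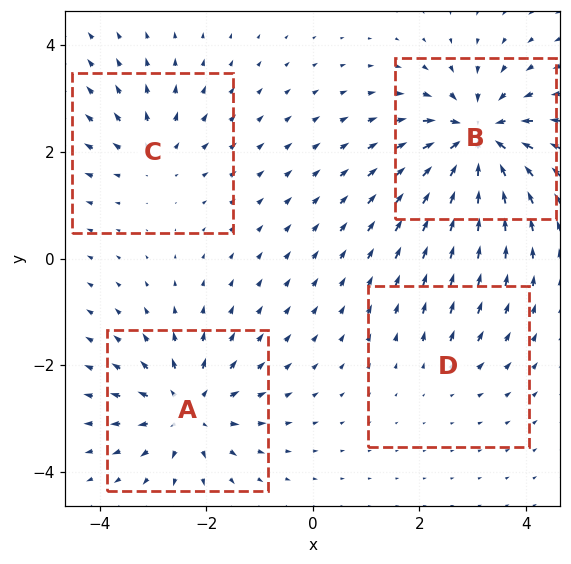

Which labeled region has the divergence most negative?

B

Divergence at each region's feature centre — A: about +6, B: about -8, C: about +3, D: about +2. Region B is most negative.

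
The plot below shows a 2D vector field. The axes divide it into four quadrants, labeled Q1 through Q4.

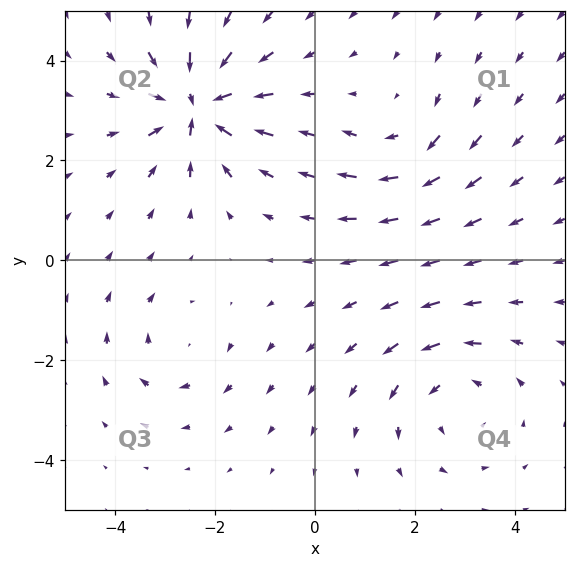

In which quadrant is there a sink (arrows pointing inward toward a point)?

Q2

The sink sits at approximately (-2.4, 3.1), which lies in quadrant Q2. The divergence there is about -6, negative as expected for a sink.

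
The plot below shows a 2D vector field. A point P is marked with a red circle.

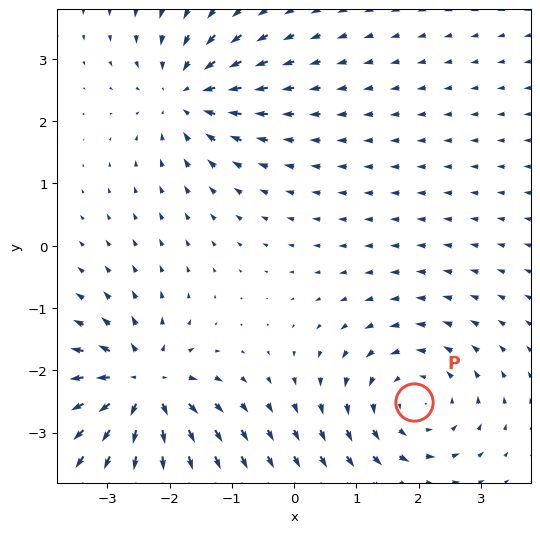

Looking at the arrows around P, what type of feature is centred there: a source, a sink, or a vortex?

vortex

At P (1.9, -2.5) the arrows circulate counterclockwise. Divergence ≈0, curl about +3 — near-zero divergence with nonzero curl is a vortex.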